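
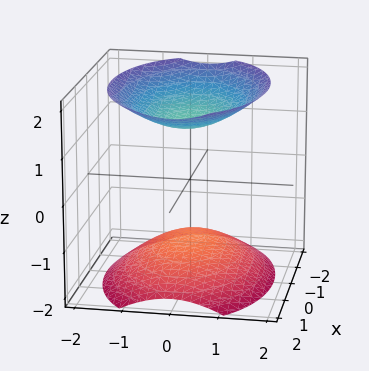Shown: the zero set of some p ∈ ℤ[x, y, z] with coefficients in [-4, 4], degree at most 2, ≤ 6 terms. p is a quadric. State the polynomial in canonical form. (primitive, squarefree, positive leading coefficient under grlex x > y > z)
x^2 + 2*y^2 - 2*z^2 + 3

There are 2 components.
deg p = 2.
Symmetries: mirror symmetry y ↦ −y ⇒ only even powers of y; it's symmetric under x → −x, forcing even powers of x; mirror symmetry z ↦ −z ⇒ only even powers of z.
Checking where it meets the axes: it misses every integer gridline on the x-axis; no y-intercept at any integer in the box.
Putting this together gives p.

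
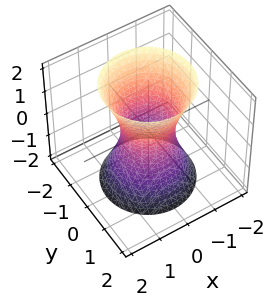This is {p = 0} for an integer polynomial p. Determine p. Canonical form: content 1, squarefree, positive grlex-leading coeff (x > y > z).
Degree: a generic line meets the surface in up to 2 points, so deg p = 2.
Symmetry: every cross-section ⟂ z is a circle, so x, y appear only via x² + y².
Reading off the gridlines: a circular section at z = -1 has radius exactly 1; it misses every integer gridline on the z-axis.
Assembling these constraints gives the stated polynomial.

3*x^2 + 3*y^2 - z^2 - 2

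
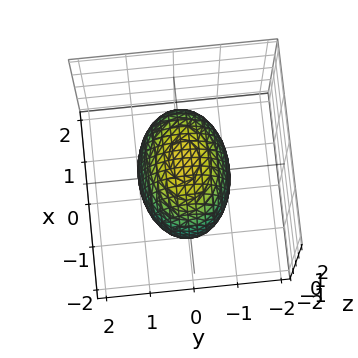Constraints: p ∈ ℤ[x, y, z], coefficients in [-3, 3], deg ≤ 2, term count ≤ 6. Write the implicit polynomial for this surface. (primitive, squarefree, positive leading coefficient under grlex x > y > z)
x^2 + 2*y^2 + z^2 - 2

1. The degree is 2 — bounded and convex; a quadric.
2. Symmetries: it's symmetric under x → −x, forcing even powers of x; mirror symmetry y ↦ −y ⇒ only even powers of y; it's symmetric under z → −z, forcing even powers of z.
3. From the visible intercepts: the y-axis gridline crossings are at y ∈ {-1, 1}.
4. Assembling these constraints gives the stated polynomial.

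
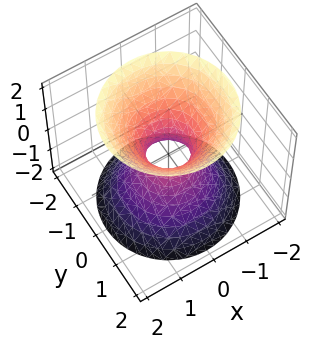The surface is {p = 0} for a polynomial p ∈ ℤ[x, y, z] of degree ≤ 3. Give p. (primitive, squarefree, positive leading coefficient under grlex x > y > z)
3*x^2 + 3*y^2 - 2*z^2 - 1

(a) Degree: the shape is more complex than any degree-1 surface, so deg p = 2.
(b) Symmetries: the surface is invariant under rotation about z: p = q(x² + y², z).
(c) Checking where it meets the axes: it misses every integer gridline on the z-axis; a circular section at z = 0 has radius between 0 and 1.
(d) The integer polynomial consistent with all of this is the stated p.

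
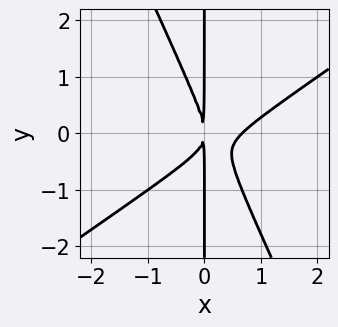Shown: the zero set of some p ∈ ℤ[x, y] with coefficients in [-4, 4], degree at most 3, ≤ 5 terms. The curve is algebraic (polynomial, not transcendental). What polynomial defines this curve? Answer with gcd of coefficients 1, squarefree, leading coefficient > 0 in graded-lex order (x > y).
Degree: the shape is more complex than any degree-2 curve, so deg p = 3.
Observable constraints: every point of the y-axis in the box is on the curve.
Assembling these constraints gives the stated polynomial.

3*x^3 - 3*x^2*y - 2*x*y^2 - 2*x^2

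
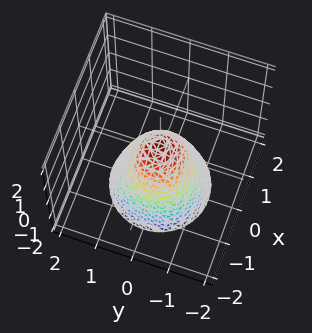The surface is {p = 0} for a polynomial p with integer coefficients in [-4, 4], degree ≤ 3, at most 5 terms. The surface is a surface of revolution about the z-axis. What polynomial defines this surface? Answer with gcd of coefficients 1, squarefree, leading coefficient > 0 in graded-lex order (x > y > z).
1. Degree: the shape is more complex than any degree-1 surface, so deg p = 2.
2. Symmetries: the surface is invariant under rotation about z: p = q(x² + y², z).
3. From the axis intercepts and sections: a circular section at z = -2 has radius between 1 and 2.
4. These observations pin down the coefficients.

3*x^2 + 3*y^2 + 2*z - 1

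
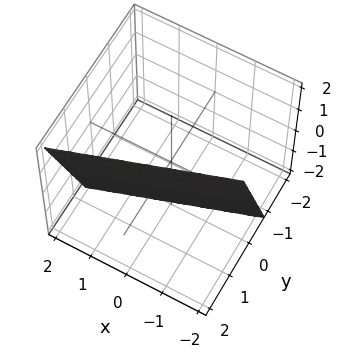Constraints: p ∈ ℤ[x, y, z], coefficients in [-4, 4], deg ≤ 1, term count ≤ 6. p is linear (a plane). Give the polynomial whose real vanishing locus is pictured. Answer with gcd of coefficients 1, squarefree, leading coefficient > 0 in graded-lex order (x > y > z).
1. Degree: the surface is flat (a plane), so deg p = 1.
2. Checking where it meets the axes: it crosses the x-axis at the gridline x = -2; it meets the z-axis at z = -2 (among the integer gridlines).
3. Together with the visible shape, these determine p as stated.

x - 3*y + z + 2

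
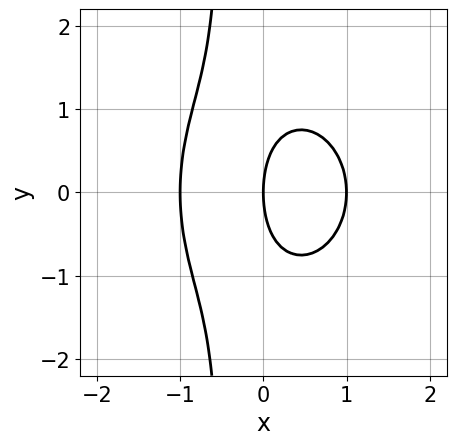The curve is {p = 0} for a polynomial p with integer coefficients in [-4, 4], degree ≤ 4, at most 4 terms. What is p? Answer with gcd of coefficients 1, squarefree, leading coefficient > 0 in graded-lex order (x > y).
1. Degree: no degree-2 curve has this shape, so deg p = 3.
2. Symmetries: it's symmetric under y → −y, forcing even powers of y.
3. From the axis intercepts and sections: one y-axis crossing is at y = 0; among the integer gridlines, it crosses the x-axis at x ∈ {-1, 0, 1}.
4. Fitting integer coefficients to these (and the overall shape) gives p.

3*x^3 + 2*x*y^2 + y^2 - 3*x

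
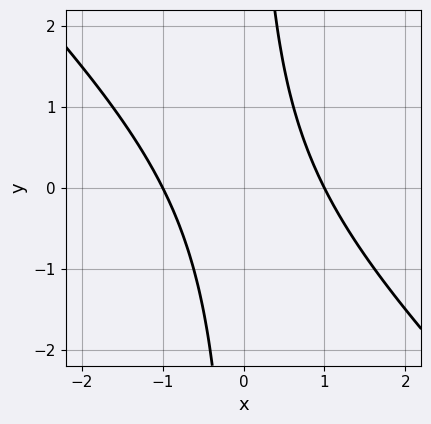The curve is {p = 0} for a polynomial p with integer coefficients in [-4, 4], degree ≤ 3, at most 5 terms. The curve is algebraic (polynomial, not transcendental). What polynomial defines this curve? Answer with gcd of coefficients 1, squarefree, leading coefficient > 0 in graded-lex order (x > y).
x^2 + x*y - 1

First, degree: the shape is more complex than any degree-1 curve, so deg p = 2.
Then, observable constraints: among the integer gridlines, it crosses the x-axis at x ∈ {-1, 1}; it misses every integer gridline on the y-axis.
Finally, assembling these constraints gives the stated polynomial.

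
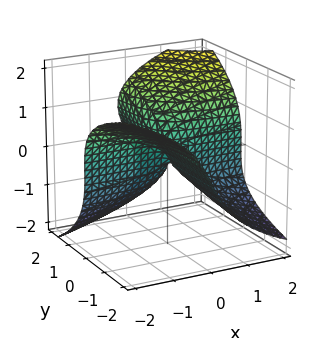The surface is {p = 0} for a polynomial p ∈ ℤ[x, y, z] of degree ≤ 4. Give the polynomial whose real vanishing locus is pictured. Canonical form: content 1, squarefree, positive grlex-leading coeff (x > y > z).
z^3 - 2*x*y - y*z

(a) deg p = 3. The shape is more complex than any degree-2 surface.
(b) Observable constraints: the visible y-axis segment lies entirely on the surface; it meets the z-axis at z = 0 (among the integer gridlines); every point of the x-axis in the box is on the surface.
(c) The integer polynomial consistent with all of this is the stated p.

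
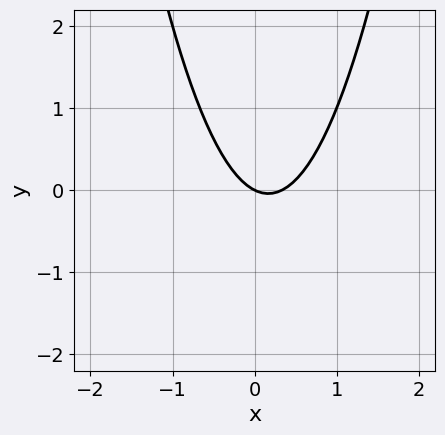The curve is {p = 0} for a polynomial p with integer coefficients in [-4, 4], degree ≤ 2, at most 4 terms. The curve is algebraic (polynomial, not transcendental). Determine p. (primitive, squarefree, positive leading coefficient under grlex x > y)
(a) The degree is 2 — a generic line meets the curve in up to 2 points.
(b) Observable constraints: it meets the x-axis at x = 0 (among the integer gridlines); it meets the y-axis at y = 0 (among the integer gridlines).
(c) Solving for integer coefficients yields p as stated.

3*x^2 - x - 2*y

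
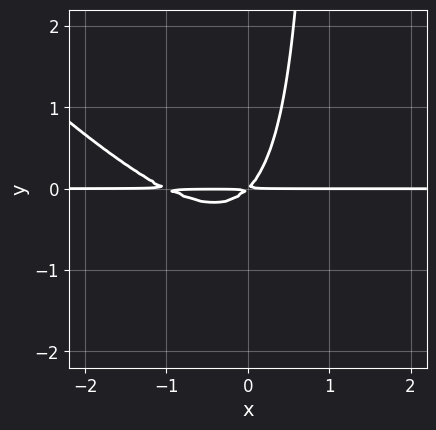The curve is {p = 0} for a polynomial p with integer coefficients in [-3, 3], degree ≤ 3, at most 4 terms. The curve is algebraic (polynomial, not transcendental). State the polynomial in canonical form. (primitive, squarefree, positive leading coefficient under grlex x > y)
x^2*y + x*y^2 + x*y - y^2

Degree: a generic line meets the curve in up to 3 points, so deg p = 3.
Checking where it meets the axes: the visible x-axis segment lies entirely on the curve.
Fitting integer coefficients to these (and the overall shape) gives p.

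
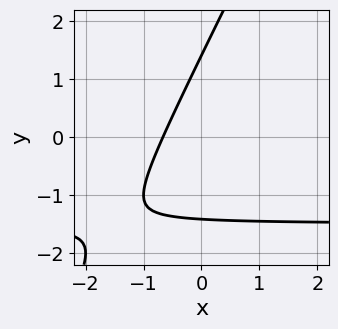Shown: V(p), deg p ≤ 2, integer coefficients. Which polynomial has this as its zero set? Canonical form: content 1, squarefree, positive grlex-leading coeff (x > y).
2*x*y - y^2 + 3*x + 2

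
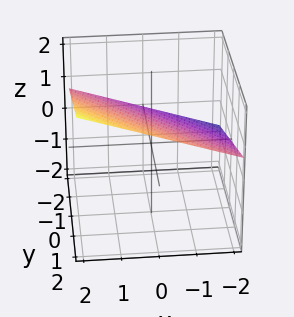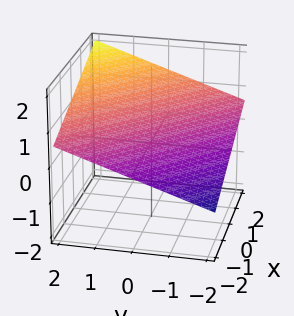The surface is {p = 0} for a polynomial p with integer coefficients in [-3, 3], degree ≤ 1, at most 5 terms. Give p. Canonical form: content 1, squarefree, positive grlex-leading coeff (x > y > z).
x + y - 3*z + 2

First, degree: every cross-section is a straight line — this is a plane, so deg p = 1.
Next, from the visible intercepts: one y-axis crossing is at y = -2; it meets the x-axis at x = -2 (among the integer gridlines).
Finally, the integer polynomial consistent with all of this is the stated p.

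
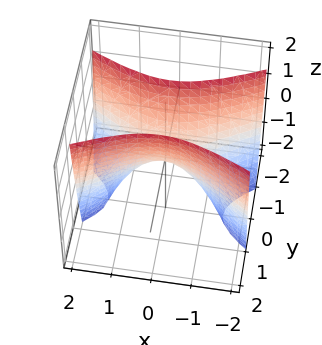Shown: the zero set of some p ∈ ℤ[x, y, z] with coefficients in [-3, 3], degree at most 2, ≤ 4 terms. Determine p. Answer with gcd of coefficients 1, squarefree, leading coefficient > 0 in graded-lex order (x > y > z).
1. Degree: a saddle surface; a quadric, so deg p = 2.
2. Symmetries: the x ↦ −x reflection is a symmetry, so x appears only in even powers; mirror symmetry y ↦ −y ⇒ only even powers of y.
3. From the axis intercepts and sections: one x-axis crossing is at x = 0; it meets the z-axis at z = 0 (among the integer gridlines).
4. Matching integer coefficients to the picture gives p.

x^2 - 3*y^2 + z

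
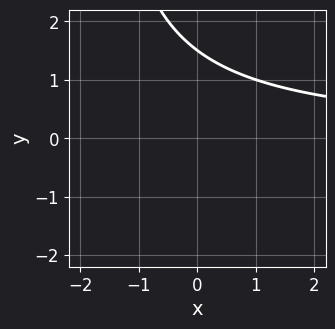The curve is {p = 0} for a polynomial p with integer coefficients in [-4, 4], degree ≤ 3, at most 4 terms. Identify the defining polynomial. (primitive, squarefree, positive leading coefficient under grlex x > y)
(a) Degree: no degree-1 curve has this shape, so deg p = 2.
(b) Observable constraints: no x-intercept at any integer in the box.
(c) Fitting integer coefficients to these (and the overall shape) gives p.

x*y + 2*y - 3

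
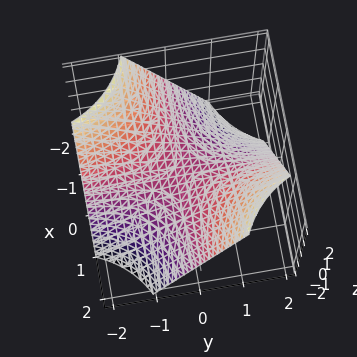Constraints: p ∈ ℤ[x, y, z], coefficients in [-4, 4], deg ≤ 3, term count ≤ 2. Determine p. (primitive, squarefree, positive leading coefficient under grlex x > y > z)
x*y - z

deg p = 2.
From the axis intercepts and sections: the visible y-axis segment lies entirely on the surface; one z-axis crossing is at z = 0.
Putting this together gives p.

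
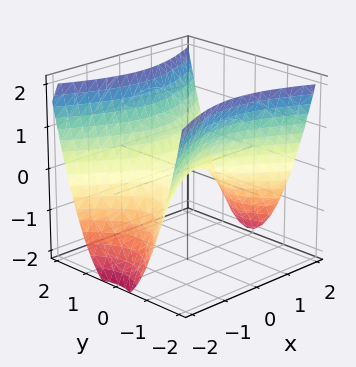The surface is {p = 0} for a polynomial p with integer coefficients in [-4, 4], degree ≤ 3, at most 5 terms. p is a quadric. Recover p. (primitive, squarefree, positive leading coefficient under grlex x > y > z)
x^2 - 2*y^2 + 2*z

First, degree: a hyperbolic paraboloid; a quadric, so deg p = 2.
Next, symmetries: it's symmetric under x → −x, forcing even powers of x; mirror symmetry y ↦ −y ⇒ only even powers of y.
Next, from the axis intercepts and sections: it crosses the x-axis at the gridline x = 0; it meets the y-axis at y = 0 (among the integer gridlines); it crosses the z-axis at the gridline z = 0.
Finally, matching integer coefficients to the picture gives p.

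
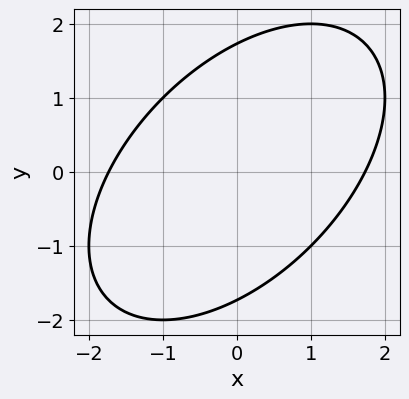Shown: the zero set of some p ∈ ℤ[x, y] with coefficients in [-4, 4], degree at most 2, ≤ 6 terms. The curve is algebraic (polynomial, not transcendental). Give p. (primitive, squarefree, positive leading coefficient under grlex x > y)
x^2 - x*y + y^2 - 3

First, deg p = 2. The shape is more complex than any degree-1 curve.
Finally, the integer polynomial consistent with all of this is the stated p.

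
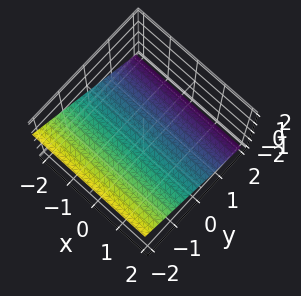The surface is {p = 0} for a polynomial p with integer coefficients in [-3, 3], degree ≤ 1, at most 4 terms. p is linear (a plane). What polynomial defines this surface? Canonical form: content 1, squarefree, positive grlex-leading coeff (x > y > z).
2*y + 3*z + 2

1. The degree is 1 — every cross-section is a straight line — this is a plane.
2. Observable constraints: it meets the y-axis at y = -1 (among the integer gridlines); no x-intercept at any integer in the box.
3. Putting this together gives p.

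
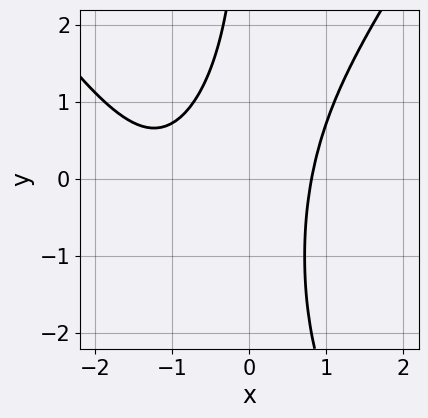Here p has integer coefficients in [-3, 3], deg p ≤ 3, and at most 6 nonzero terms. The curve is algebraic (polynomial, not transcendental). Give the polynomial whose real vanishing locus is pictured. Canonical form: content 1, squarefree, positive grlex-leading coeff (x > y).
2*x^3 - x*y^2 + 3*x^2 - 2*x*y - 3

1. deg p = 3. No degree-2 curve has this shape.
2. Reading off the gridlines: no y-intercept at any integer in the box.
3. Assembling these constraints gives the stated polynomial.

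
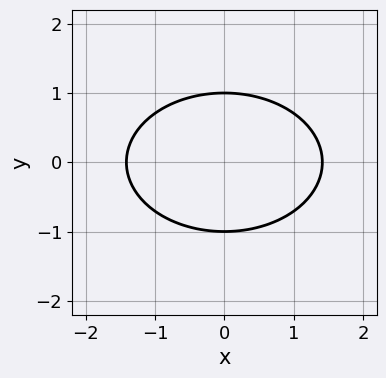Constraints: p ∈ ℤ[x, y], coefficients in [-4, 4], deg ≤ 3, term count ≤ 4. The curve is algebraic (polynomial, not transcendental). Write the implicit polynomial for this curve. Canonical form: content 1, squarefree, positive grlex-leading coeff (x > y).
First, degree: no degree-1 curve has this shape, so deg p = 2.
Next, symmetries: mirror symmetry x ↦ −x ⇒ only even powers of x; it's symmetric under y → −y, forcing even powers of y.
Then, from the visible intercepts: the y-axis gridline crossings are at y ∈ {-1, 1}.
Finally, together with the visible shape, these determine p as stated.

x^2 + 2*y^2 - 2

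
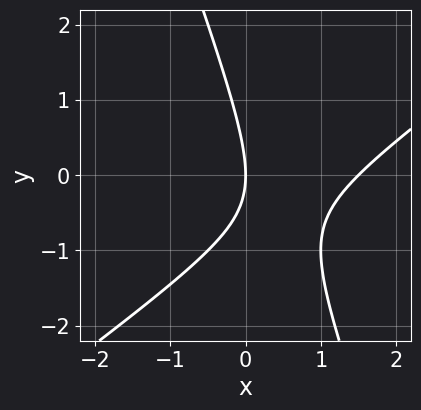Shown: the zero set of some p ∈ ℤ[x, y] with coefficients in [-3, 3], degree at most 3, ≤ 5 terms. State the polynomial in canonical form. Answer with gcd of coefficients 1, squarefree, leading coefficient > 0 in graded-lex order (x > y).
2*x^2 - 2*x*y - y^2 - 3*x

Degree: the shape is more complex than any degree-1 curve, so deg p = 2.
Observable constraints: it meets the y-axis at y = 0 (among the integer gridlines); one x-axis crossing is at x = 0.
Assembling these constraints gives the stated polynomial.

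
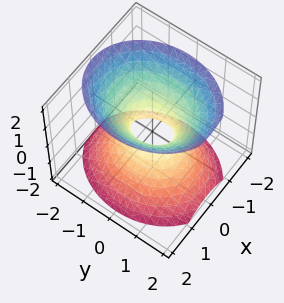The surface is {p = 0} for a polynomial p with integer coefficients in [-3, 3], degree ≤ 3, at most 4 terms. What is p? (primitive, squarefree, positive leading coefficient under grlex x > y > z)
3*x^2 + 2*y^2 - 2*z^2 - 1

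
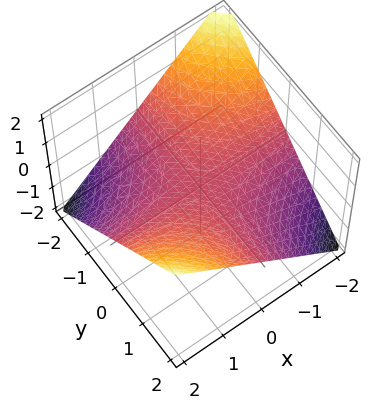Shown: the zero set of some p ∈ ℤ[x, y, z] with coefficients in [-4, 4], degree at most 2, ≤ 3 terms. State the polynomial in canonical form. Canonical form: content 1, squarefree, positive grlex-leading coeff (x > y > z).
Degree: a hyperbolic paraboloid; a quadric, so deg p = 2.
Reading off the gridlines: one z-axis crossing is at z = 0; every point of the y-axis in the box is on the surface; every point of the x-axis in the box is on the surface.
Together with the visible shape, these determine p as stated.

x*y - 2*z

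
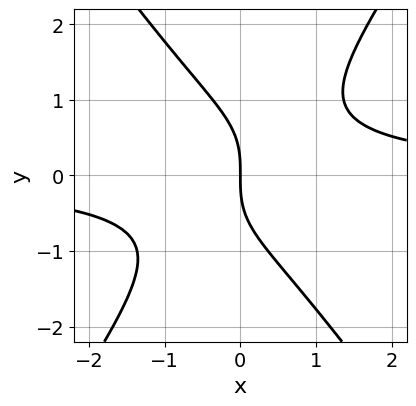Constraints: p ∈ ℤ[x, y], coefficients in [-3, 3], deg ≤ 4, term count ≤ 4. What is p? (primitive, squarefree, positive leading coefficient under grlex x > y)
First, degree: no degree-2 curve has this shape, so deg p = 3.
Next, observable constraints: it crosses the x-axis at the gridline x = 0; it meets the y-axis at y = 0 (among the integer gridlines).
Finally, putting this together gives p.

2*x^2*y - y^3 - 2*x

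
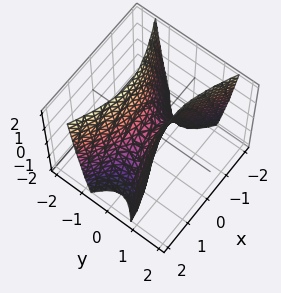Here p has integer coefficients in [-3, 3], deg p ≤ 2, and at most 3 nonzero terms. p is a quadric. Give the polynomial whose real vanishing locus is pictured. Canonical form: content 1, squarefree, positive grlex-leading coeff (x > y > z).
x^2 - 3*y^2 + z

1. The degree is 2 — a saddle surface; a quadric.
2. Symmetries: it's symmetric under y → −y, forcing even powers of y; the x ↦ −x reflection is a symmetry, so x appears only in even powers.
3. Observable constraints: it crosses the y-axis at the gridline y = 0; one x-axis crossing is at x = 0.
4. These observations pin down the coefficients.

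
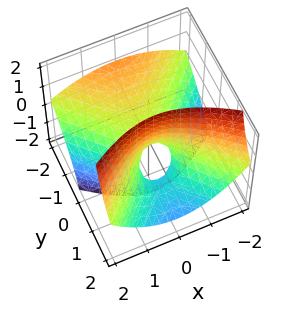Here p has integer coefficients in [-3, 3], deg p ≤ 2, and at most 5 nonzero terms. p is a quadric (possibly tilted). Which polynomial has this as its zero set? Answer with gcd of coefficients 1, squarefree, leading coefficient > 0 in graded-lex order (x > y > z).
First, deg p = 2. A generic line meets the surface in up to 2 points.
Next, observable constraints: it crosses the y-axis at the gridline y = 0; it crosses the z-axis at the gridline z = 0; it crosses the x-axis at the gridline x = 0.
Finally, fitting integer coefficients to these (and the overall shape) gives p.

x^2 - y^2 - 2*y*z + z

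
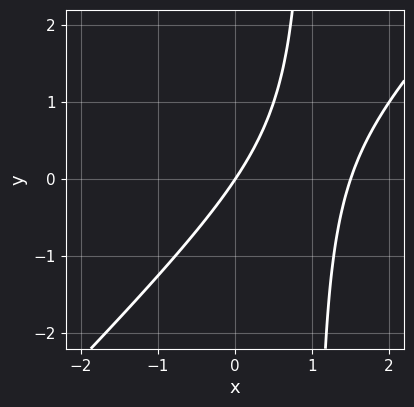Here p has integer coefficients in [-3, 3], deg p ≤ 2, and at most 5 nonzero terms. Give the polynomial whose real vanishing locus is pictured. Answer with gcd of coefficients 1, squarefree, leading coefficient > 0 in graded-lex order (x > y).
First, deg p = 2. No degree-1 curve has this shape.
Then, observable constraints: it meets the x-axis at x = 0 (among the integer gridlines); it crosses the y-axis at the gridline y = 0.
Finally, these observations pin down the coefficients.

2*x^2 - 2*x*y - 3*x + 2*y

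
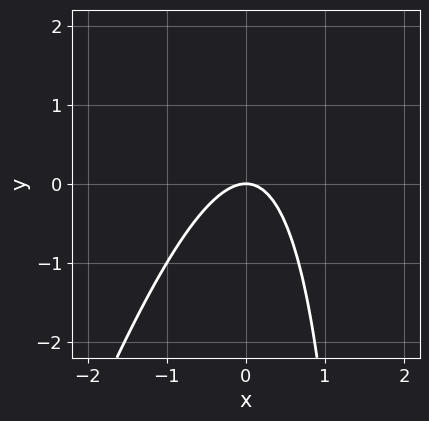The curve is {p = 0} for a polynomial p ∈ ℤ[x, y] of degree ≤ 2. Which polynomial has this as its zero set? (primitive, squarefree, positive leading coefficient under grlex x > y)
3*x^2 - x*y + 2*y

1. deg p = 2. No degree-1 curve has this shape.
2. From the visible intercepts: one y-axis crossing is at y = 0; one x-axis crossing is at x = 0.
3. Fitting integer coefficients to these (and the overall shape) gives p.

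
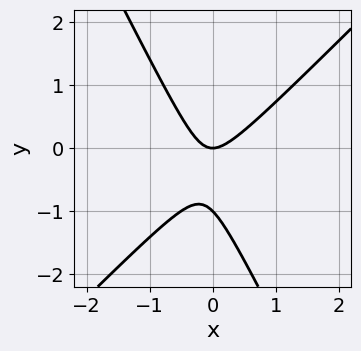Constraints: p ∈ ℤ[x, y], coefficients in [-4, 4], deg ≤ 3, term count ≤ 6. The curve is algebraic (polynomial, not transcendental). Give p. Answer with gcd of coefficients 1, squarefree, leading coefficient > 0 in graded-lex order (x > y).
(a) The degree is 2 — the shape is more complex than any degree-1 curve.
(b) Checking where it meets the axes: one x-axis crossing is at x = 0; among the integer gridlines, it crosses the y-axis at y ∈ {-1, 0}.
(c) The integer polynomial consistent with all of this is the stated p.

2*x^2 - x*y - y^2 - y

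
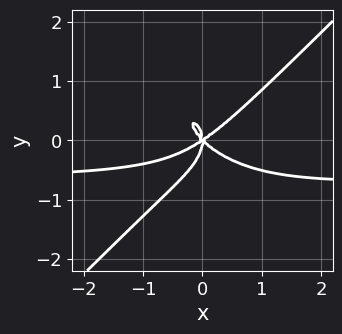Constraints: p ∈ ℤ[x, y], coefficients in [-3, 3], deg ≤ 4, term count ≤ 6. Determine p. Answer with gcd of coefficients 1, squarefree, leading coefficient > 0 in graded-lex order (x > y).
3*x^3*y - 3*y^4 + 2*x^3 - x^2*y - 3*x*y^2

(a) Degree: the shape is more complex than any degree-3 curve, so deg p = 4.
(b) From the axis intercepts and sections: one y-axis crossing is at y = 0; it crosses the x-axis at the gridline x = 0.
(c) Fitting integer coefficients to these (and the overall shape) gives p.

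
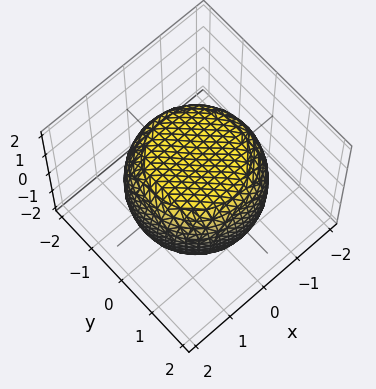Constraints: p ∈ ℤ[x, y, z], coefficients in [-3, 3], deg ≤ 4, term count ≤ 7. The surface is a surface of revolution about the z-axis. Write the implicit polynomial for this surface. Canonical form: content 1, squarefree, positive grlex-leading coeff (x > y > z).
x^4 + 2*x^2*y^2 + y^4 - x^2 - y^2 + 2*z^2 - 3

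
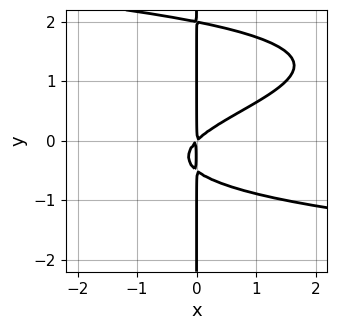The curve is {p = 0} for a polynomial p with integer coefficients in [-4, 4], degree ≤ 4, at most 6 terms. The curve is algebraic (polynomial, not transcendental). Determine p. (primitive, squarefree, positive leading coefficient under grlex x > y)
2*x*y^3 - 3*x*y^2 + 2*x^2 - 2*x*y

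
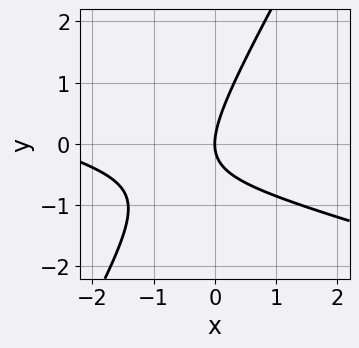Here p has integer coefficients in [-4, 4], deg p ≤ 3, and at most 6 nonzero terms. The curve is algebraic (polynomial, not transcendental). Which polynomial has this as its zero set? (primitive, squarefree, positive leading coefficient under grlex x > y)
x^2 + 3*x*y - 2*y^2 + 3*x

1. The degree is 2 — the shape is more complex than any degree-1 curve.
2. Against the integer gridlines: it meets the x-axis at x = 0 (among the integer gridlines); it meets the y-axis at y = 0 (among the integer gridlines).
3. Together with the visible shape, these determine p as stated.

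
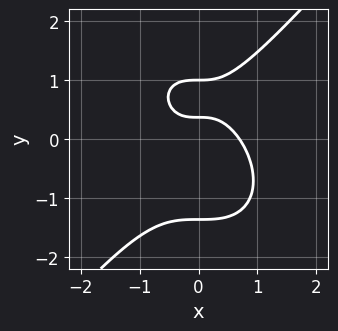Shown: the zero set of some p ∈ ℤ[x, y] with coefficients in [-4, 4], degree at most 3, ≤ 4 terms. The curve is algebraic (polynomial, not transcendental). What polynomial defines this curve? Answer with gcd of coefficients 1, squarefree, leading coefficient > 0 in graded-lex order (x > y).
3*x^3 - 2*y^3 + 3*y - 1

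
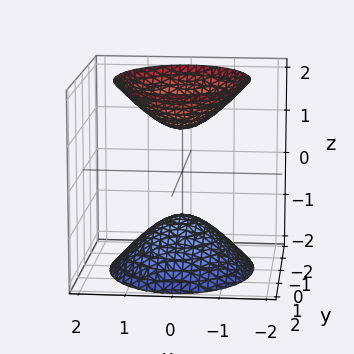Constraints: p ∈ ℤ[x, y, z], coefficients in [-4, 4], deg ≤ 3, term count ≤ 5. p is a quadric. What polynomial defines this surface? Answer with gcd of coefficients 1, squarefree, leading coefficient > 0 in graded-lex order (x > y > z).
3*x^2 + 2*y^2 - 2*z^2 + 2

1. The picture has 2 separate pieces. They look like related sheets of one shape, so recover p as a whole.
2. Degree: two separate bowl-shaped sheets opening away from each other; a quadric, so deg p = 2.
3. Symmetries: it's symmetric under y → −y, forcing even powers of y; the x ↦ −x reflection is a symmetry, so x appears only in even powers; it's symmetric under z → −z, forcing even powers of z.
4. Checking where it meets the axes: among the integer gridlines, it crosses the z-axis at z ∈ {-1, 1}; the surface avoids every integer y-axis point in the box.
5. Matching integer coefficients to the picture gives p.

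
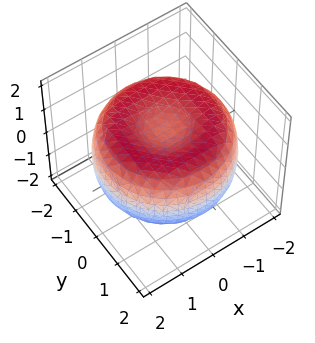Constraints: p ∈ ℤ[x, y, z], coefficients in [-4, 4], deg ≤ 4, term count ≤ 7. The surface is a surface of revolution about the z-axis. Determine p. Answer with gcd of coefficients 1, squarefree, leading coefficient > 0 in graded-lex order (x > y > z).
x^4 + 2*x^2*y^2 + y^4 - 3*x^2 - 3*y^2 + 3*z^2 - 2

deg p = 4. No degree-3 surface has this shape.
By symmetry, the z-axis is an axis of rotation, so x and y enter only as x² + y².
Checking where it meets the axes: a circular section at z = -1 has radius between 0 and 1.
The integer polynomial consistent with all of this is the stated p.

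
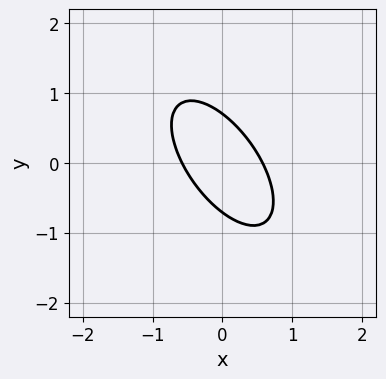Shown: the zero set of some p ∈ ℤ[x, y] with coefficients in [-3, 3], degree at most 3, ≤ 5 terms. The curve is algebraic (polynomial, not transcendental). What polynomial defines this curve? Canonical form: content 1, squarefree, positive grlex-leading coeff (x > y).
First, the degree is 2 — no degree-1 curve has this shape.
Finally, putting this together gives p.

3*x^2 + 3*x*y + 2*y^2 - 1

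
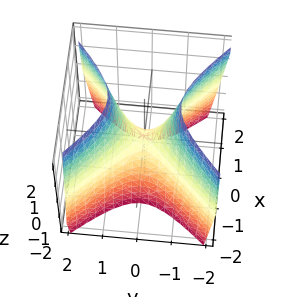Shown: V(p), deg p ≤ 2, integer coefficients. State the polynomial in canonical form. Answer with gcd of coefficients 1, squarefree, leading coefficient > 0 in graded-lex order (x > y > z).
1. deg p = 2. A hyperbolic paraboloid; a quadric.
2. Symmetries: the x ↦ −x reflection is a symmetry, so x appears only in even powers; it's symmetric under y → −y, forcing even powers of y.
3. Against the integer gridlines: it meets the y-axis at y = 0 (among the integer gridlines); one x-axis crossing is at x = 0; it crosses the z-axis at the gridline z = 0.
4. These observations pin down the coefficients.

2*x^2 - 2*y^2 + z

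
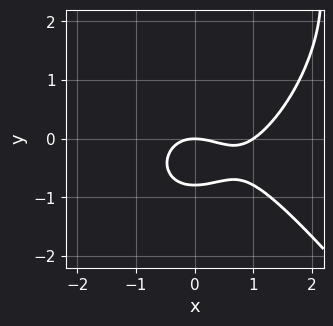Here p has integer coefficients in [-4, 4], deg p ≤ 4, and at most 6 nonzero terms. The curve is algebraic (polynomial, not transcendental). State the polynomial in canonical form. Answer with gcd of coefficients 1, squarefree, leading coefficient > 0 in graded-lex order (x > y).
2*x^3 + y^3 - 2*x^2 - 3*y^2 - 3*y

First, the degree is 3 — a generic line meets the curve in up to 3 points.
Next, against the integer gridlines: the x-axis gridline crossings are at x ∈ {0, 1}; it crosses the y-axis at the gridline y = 0.
Finally, assembling these constraints gives the stated polynomial.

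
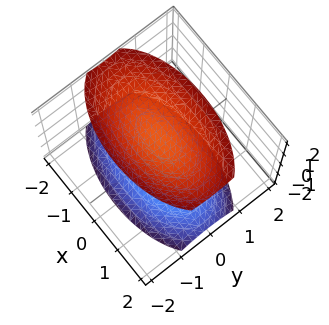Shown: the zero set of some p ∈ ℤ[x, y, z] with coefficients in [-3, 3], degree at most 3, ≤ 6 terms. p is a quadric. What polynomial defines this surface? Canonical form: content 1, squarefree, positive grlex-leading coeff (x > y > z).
x^2 + 3*y^2 - 2*z^2 + 3

(a) There are 2 components. They look like related sheets of one shape, so recover p as a whole.
(b) deg p = 2. Two separate bowl-shaped sheets opening away from each other; a quadric.
(c) Symmetries: mirror symmetry z ↦ −z ⇒ only even powers of z; the x ↦ −x reflection is a symmetry, so x appears only in even powers; mirror symmetry y ↦ −y ⇒ only even powers of y.
(d) Against the integer gridlines: the surface avoids every integer x-axis point in the box; the surface avoids every integer y-axis point in the box.
(e) Solving for integer coefficients yields p as stated.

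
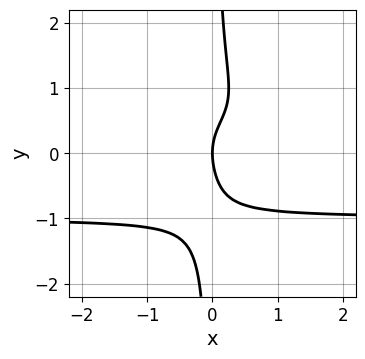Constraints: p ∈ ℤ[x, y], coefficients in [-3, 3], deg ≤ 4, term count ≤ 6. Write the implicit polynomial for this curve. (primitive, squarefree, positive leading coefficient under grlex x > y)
1. deg p = 4. No degree-3 curve has this shape.
2. From the axis intercepts and sections: one y-axis crossing is at y = 0; one x-axis crossing is at x = 0.
3. Assembling these constraints gives the stated polynomial.

3*x*y^3 - x*y - y^2 + 2*x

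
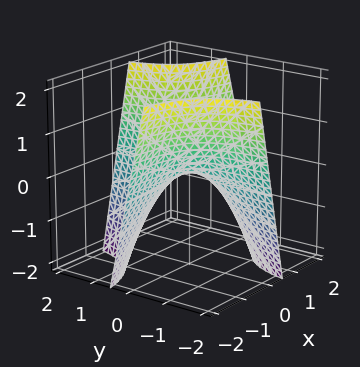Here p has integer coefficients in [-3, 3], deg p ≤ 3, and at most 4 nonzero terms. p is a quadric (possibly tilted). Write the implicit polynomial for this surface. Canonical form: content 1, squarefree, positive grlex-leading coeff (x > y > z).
1. The degree is 2 — a generic line meets the surface in up to 2 points.
2. From the visible intercepts: the visible y-axis segment lies entirely on the surface; every point of the x-axis in the box is on the surface; it crosses the z-axis at the gridline z = 0.
3. These observations pin down the coefficients.

2*x*y - z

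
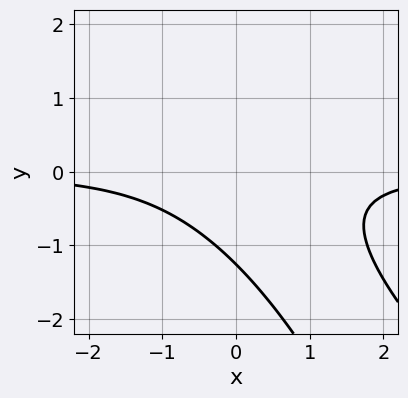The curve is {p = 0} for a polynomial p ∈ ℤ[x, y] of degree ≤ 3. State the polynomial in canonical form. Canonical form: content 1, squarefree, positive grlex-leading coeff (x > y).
1. The degree is 3 — no degree-2 curve has this shape.
2. Checking where it meets the axes: it misses every integer gridline on the x-axis.
3. Matching integer coefficients to the picture gives p.

2*x^2*y + 3*x*y^2 + y^3 + 2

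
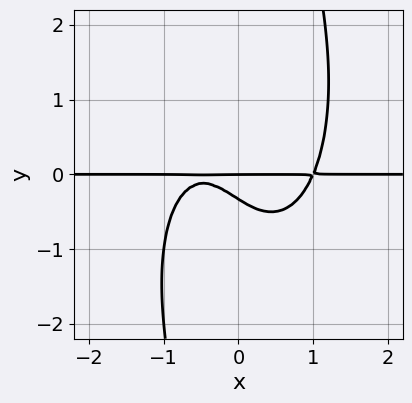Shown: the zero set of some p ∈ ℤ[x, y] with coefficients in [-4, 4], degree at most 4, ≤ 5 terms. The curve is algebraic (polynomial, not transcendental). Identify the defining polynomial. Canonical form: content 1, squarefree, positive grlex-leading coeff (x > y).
3*x^3*y + x*y^3 - 2*x*y - 3*y^2 - y

1. deg p = 4. No degree-3 curve has this shape.
2. From the axis intercepts and sections: every point of the x-axis in the box is on the curve; it crosses the y-axis at the gridline y = 0.
3. Assembling these constraints gives the stated polynomial.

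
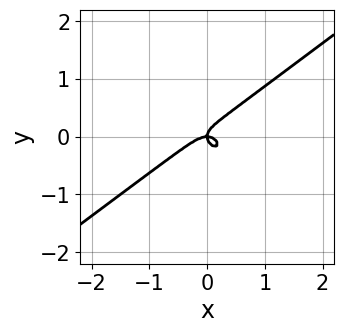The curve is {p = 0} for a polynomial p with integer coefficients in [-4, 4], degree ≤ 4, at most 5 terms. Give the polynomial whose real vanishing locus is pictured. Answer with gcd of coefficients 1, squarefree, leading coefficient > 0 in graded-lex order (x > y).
Degree: a generic line meets the curve in up to 3 points, so deg p = 3.
From the visible intercepts: it meets the y-axis at y = 0 (among the integer gridlines); one x-axis crossing is at x = 0.
Solving for integer coefficients yields p as stated.

2*x^3 - x^2*y - 3*y^3 + x*y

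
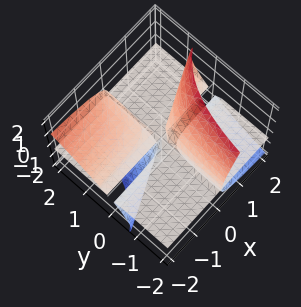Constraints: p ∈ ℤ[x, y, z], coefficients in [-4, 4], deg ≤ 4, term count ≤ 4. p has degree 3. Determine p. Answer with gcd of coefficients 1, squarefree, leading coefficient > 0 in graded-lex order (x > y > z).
3*x*y*z - 3*x*z^2 + 2*z^3

First, there are 2 components. They look like related sheets of one shape, so recover p as a whole.
Next, the degree is 3 — the shape is more complex than any degree-2 surface.
Then, against the integer gridlines: it meets the z-axis at z = 0 (among the integer gridlines); the visible y-axis segment lies entirely on the surface; the visible x-axis segment lies entirely on the surface.
Finally, assembling these constraints gives the stated polynomial.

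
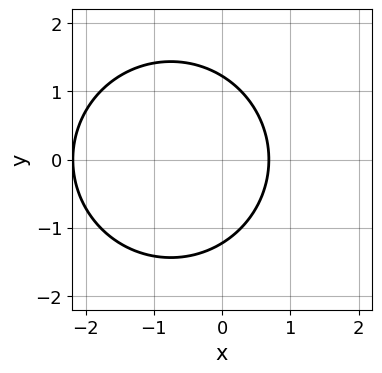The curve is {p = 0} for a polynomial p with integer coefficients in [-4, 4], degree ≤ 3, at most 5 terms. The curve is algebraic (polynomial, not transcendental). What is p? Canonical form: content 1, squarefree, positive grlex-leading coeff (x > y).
2*x^2 + 2*y^2 + 3*x - 3

The degree is 2 — the shape is more complex than any degree-1 curve.
Symmetries: the y ↦ −y reflection is a symmetry, so y appears only in even powers.
The integer polynomial consistent with all of this is the stated p.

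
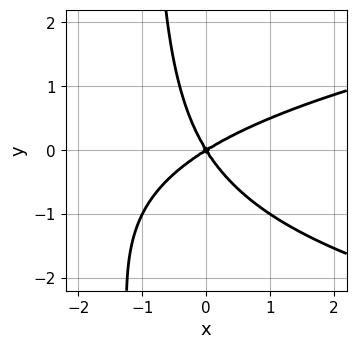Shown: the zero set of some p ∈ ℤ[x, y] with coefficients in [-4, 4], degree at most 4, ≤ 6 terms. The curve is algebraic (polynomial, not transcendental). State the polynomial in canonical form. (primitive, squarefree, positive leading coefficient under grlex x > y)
(a) deg p = 3.
(b) From the axis intercepts and sections: it crosses the y-axis at the gridline y = 0; one x-axis crossing is at x = 0.
(c) These observations pin down the coefficients.

x*y^2 - x^2 + x*y + y^2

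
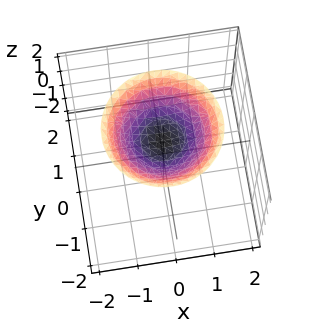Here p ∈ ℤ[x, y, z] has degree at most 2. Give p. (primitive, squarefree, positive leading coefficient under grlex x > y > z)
x^2 + y^2 - 2*z + 2

deg p = 2.
Symmetry: every cross-section ⟂ z is a circle, so x, y appear only via x² + y².
Checking where it meets the axes: it misses every integer gridline on the x-axis; the surface avoids every integer y-axis point in the box; a circular section at z = 2 has radius between 1 and 2.
The integer polynomial consistent with all of this is the stated p.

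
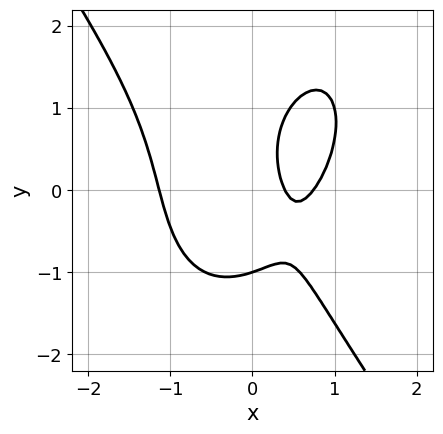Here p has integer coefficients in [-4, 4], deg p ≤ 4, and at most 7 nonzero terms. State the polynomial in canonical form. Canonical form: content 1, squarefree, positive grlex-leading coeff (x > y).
First, degree: the shape is more complex than any degree-2 curve, so deg p = 3.
Then, observable constraints: it crosses the y-axis at the gridline y = -1.
Finally, these observations pin down the coefficients.

3*x^3 + y^3 - 2*x*y - 3*x + 1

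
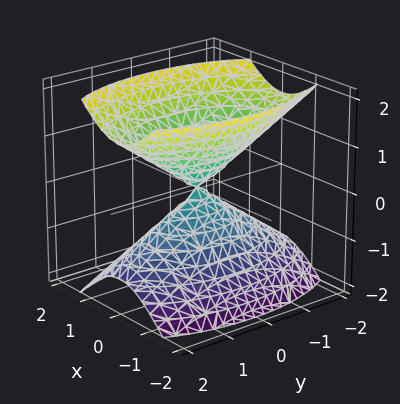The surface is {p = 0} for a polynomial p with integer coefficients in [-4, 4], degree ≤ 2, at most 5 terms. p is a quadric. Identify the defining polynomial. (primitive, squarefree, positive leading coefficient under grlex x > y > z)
3*x^2 + y^2 - 2*z^2

1. The picture has 2 separate pieces. Treating them together as one polynomial.
2. deg p = 2. A double cone through the origin; a quadric.
3. Symmetries: mirror symmetry x ↦ −x ⇒ only even powers of x; mirror symmetry y ↦ −y ⇒ only even powers of y; mirror symmetry z ↦ −z ⇒ only even powers of z.
4. Reading off the gridlines: it crosses the x-axis at the gridline x = 0; it meets the y-axis at y = 0 (among the integer gridlines).
5. These observations pin down the coefficients.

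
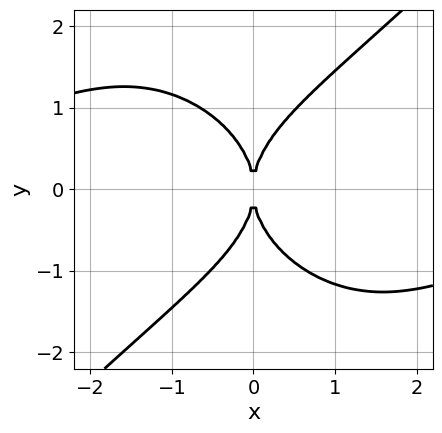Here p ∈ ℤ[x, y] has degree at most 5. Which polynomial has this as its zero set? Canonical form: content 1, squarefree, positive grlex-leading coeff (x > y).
x^3*y - y^4 + 3*x^2

1. The degree is 4 — the shape is more complex than any degree-3 curve.
2. Observable constraints: it meets the y-axis at y = 0 (among the integer gridlines); it crosses the x-axis at the gridline x = 0.
3. Fitting integer coefficients to these (and the overall shape) gives p.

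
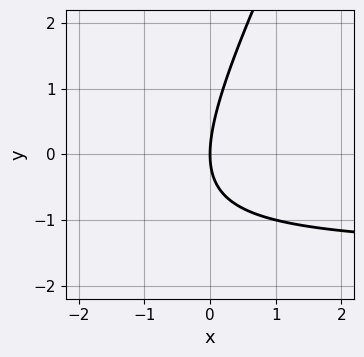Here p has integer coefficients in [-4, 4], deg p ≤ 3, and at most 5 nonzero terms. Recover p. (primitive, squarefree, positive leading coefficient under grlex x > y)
2*x*y - y^2 + 3*x

First, deg p = 2. No degree-1 curve has this shape.
Then, against the integer gridlines: it crosses the y-axis at the gridline y = 0; one x-axis crossing is at x = 0.
Finally, together with the visible shape, these determine p as stated.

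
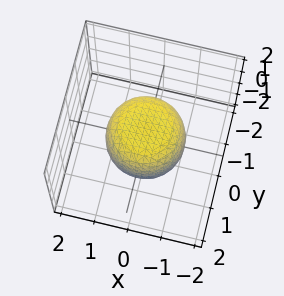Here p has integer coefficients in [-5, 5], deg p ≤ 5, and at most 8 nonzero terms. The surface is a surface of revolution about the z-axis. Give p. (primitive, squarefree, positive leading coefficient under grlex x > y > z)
(a) Degree: no degree-3 surface has this shape, so deg p = 4.
(b) Symmetries: rotational symmetry about the z-axis ⇒ p depends on x, y only through x² + y².
(c) Reading off the gridlines: among the integer gridlines, it crosses the z-axis at z ∈ {-1, 1}; a circular section at z = 1 has radius between 0 and 1.
(d) Together with the visible shape, these determine p as stated.

2*x^4 + 4*x^2*y^2 + 2*y^4 - x^2 - y^2 + 2*z^2 - 2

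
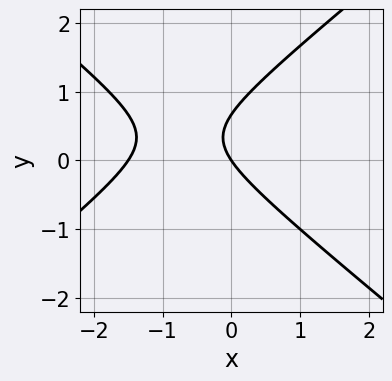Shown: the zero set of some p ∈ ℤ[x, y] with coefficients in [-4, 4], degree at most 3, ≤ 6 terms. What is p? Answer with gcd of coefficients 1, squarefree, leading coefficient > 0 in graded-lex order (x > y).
1. The degree is 2 — no degree-1 curve has this shape.
2. Checking where it meets the axes: one x-axis crossing is at x = 0; it meets the y-axis at y = 0 (among the integer gridlines).
3. Assembling these constraints gives the stated polynomial.

2*x^2 - 3*y^2 + 3*x + 2*y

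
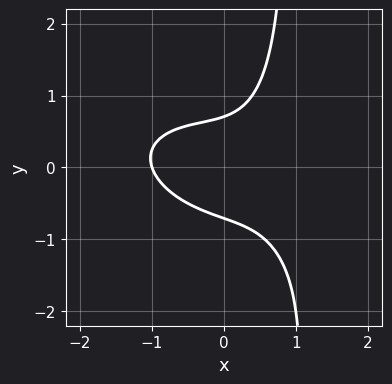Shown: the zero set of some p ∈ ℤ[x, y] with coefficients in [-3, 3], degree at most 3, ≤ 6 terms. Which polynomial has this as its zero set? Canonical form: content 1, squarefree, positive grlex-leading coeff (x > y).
First, the degree is 3 — a generic line meets the curve in up to 3 points.
Then, from the visible intercepts: one x-axis crossing is at x = -1.
Finally, together with the visible shape, these determine p as stated.

x^3 + x^2*y + 2*x*y^2 - 2*y^2 + 1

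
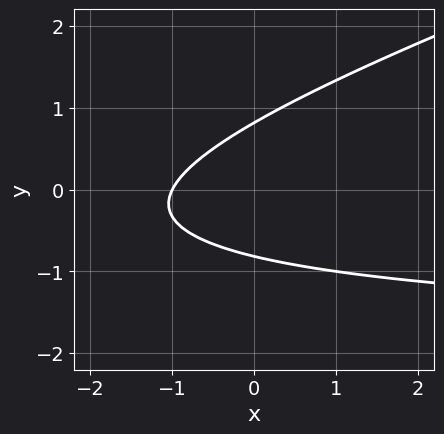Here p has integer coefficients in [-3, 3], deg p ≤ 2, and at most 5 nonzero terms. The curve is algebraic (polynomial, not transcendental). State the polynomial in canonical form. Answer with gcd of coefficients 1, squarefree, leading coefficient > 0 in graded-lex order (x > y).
1. The degree is 2 — the shape is more complex than any degree-1 curve.
2. Checking where it meets the axes: it crosses the x-axis at the gridline x = -1.
3. Matching integer coefficients to the picture gives p.

x*y - 3*y^2 + 2*x + 2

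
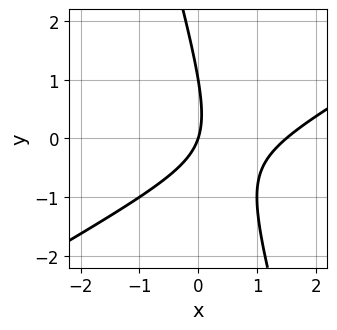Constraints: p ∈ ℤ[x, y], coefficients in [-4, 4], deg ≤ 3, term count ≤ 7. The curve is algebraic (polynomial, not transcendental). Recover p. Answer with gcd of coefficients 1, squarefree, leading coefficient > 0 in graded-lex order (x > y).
(a) The degree is 2 — no degree-1 curve has this shape.
(b) From the visible intercepts: among the integer gridlines, it crosses the y-axis at y ∈ {0, 1}; it crosses the x-axis at the gridline x = 0.
(c) Fitting integer coefficients to these (and the overall shape) gives p.

2*x^2 - 3*x*y - y^2 - 3*x + y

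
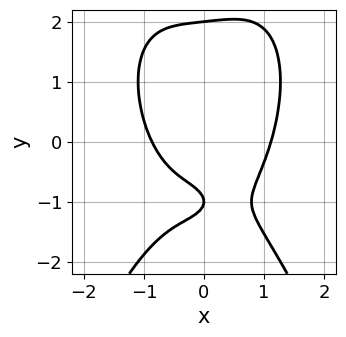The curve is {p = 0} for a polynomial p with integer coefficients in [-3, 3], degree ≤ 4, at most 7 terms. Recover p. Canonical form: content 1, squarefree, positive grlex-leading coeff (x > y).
2*x^4 + y^3 - x - 3*y - 2

1. Degree: the shape is more complex than any degree-3 curve, so deg p = 4.
2. Against the integer gridlines: the y-axis gridline crossings are at y ∈ {-1, 2}.
3. Solving for integer coefficients yields p as stated.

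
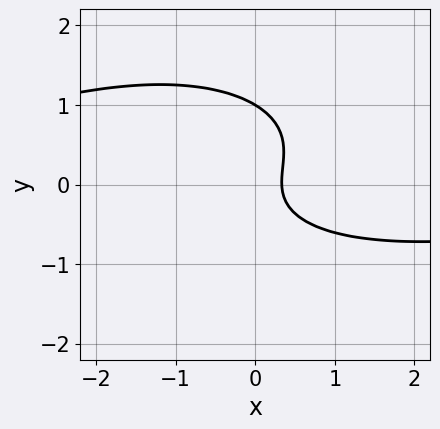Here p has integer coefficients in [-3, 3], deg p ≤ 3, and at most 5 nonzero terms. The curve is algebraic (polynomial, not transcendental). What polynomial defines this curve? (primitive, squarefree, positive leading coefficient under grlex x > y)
(a) The degree is 3 — no degree-2 curve has this shape.
(b) From the visible intercepts: it meets the y-axis at y = 1 (among the integer gridlines).
(c) These observations pin down the coefficients.

x^2*y + 3*y^3 - 2*y^2 + 3*x - 1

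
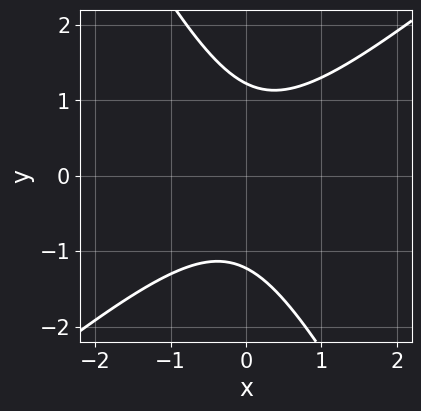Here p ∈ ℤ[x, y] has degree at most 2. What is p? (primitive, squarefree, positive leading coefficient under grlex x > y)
1. Degree: no degree-1 curve has this shape, so deg p = 2.
2. Reading off the gridlines: the curve avoids every integer x-axis point in the box.
3. Assembling these constraints gives the stated polynomial.

3*x^2 - 2*x*y - 2*y^2 + 3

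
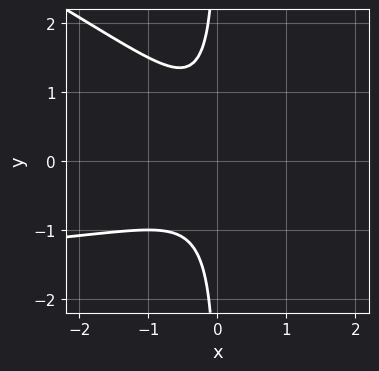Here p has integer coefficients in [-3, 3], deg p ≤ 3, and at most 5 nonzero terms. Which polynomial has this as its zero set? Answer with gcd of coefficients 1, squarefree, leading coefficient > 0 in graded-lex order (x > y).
The degree is 3 — no degree-2 curve has this shape.
Reading off the gridlines: it misses every integer gridline on the y-axis; no x-intercept at any integer in the box.
These observations pin down the coefficients.

x^2*y + 2*x*y^2 + 2*x^2 + 1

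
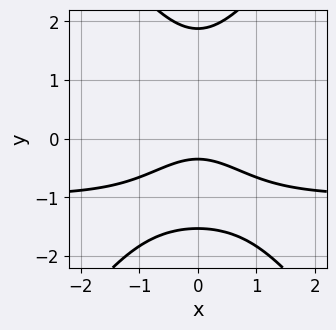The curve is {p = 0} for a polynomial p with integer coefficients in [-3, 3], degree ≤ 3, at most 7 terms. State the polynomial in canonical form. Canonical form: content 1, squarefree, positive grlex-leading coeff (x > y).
(a) deg p = 3. The shape is more complex than any degree-2 curve.
(b) Symmetries: mirror symmetry x ↦ −x ⇒ only even powers of x.
(c) From the visible intercepts: the curve avoids every integer x-axis point in the box.
(d) Assembling these constraints gives the stated polynomial.

2*x^2*y - y^3 + 2*x^2 + 3*y + 1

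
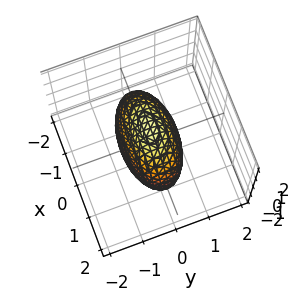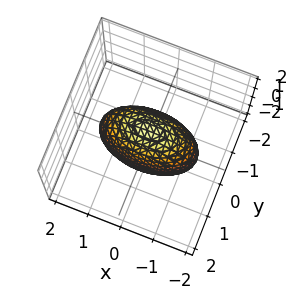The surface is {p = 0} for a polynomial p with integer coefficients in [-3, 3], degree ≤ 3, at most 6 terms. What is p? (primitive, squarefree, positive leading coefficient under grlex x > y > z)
x^2 + 3*y^2 + z^2 - 2

deg p = 2. Bounded and convex; a quadric.
Symmetries: it's symmetric under y → −y, forcing even powers of y; it's symmetric under z → −z, forcing even powers of z; the x ↦ −x reflection is a symmetry, so x appears only in even powers.
Together with the visible shape, these determine p as stated.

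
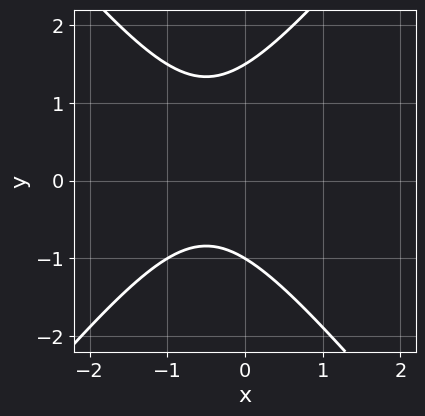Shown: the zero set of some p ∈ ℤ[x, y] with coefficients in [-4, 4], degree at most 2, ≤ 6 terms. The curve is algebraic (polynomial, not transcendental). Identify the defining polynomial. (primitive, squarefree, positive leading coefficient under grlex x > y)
First, degree: a generic line meets the curve in up to 2 points, so deg p = 2.
Next, against the integer gridlines: it crosses the y-axis at the gridline y = -1; it misses every integer gridline on the x-axis.
Finally, together with the visible shape, these determine p as stated.

3*x^2 - 2*y^2 + 3*x + y + 3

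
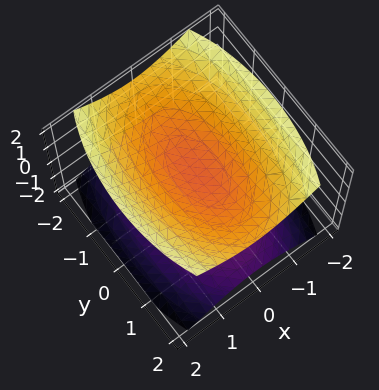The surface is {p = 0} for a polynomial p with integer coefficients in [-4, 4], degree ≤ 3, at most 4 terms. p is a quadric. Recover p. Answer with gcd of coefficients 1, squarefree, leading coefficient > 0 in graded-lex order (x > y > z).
3*x^2 + y^2 - 3*z^2 + 1

First, the picture has 2 separate pieces. They look like related sheets of one shape, so recover p as a whole.
Then, the degree is 2 — two separate bowl-shaped sheets opening away from each other; a quadric.
Then, symmetries: the z ↦ −z reflection is a symmetry, so z appears only in even powers; the y ↦ −y reflection is a symmetry, so y appears only in even powers; it's symmetric under x → −x, forcing even powers of x.
Next, checking where it meets the axes: the surface avoids every integer y-axis point in the box; no x-intercept at any integer in the box.
Finally, fitting integer coefficients to these (and the overall shape) gives p.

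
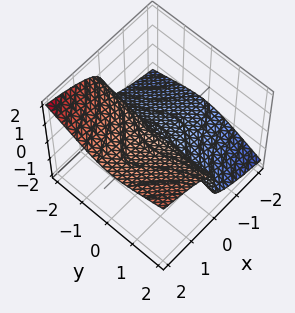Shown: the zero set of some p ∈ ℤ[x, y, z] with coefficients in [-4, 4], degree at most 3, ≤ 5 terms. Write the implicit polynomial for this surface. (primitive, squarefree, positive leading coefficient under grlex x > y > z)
x*y^2 - y*z^2 - 3*z^3 + x

1. Degree: the shape is more complex than any degree-2 surface, so deg p = 3.
2. Against the integer gridlines: it crosses the x-axis at the gridline x = 0; every point of the y-axis in the box is on the surface; it meets the z-axis at z = 0 (among the integer gridlines).
3. Fitting integer coefficients to these (and the overall shape) gives p.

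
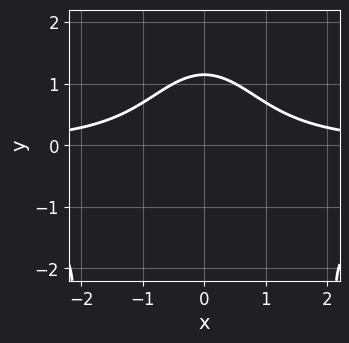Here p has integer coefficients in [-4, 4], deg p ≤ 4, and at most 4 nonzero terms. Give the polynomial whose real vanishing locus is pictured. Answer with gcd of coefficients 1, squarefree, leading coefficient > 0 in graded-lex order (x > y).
Degree: no degree-3 curve has this shape, so deg p = 4.
Symmetries: it's symmetric under x → −x, forcing even powers of x.
Checking where it meets the axes: it misses every integer gridline on the x-axis.
Putting this together gives p.

2*x^2*y^2 + 2*x^2*y + 2*y^3 - 3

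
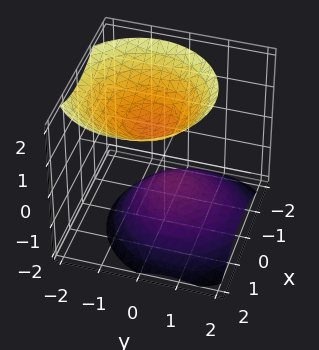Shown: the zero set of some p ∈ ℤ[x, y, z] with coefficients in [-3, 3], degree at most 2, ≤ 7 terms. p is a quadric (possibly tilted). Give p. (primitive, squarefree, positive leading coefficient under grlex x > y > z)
3*x^2 + 3*y^2 + 2*y*z - 3*z^2 + 2

1. I count 2 distinct pieces. They look like related sheets of one shape, so recover p as a whole.
2. Degree: a generic line meets the surface in up to 2 points, so deg p = 2.
3. Observable constraints: it misses every integer gridline on the x-axis; the surface avoids every integer y-axis point in the box.
4. Solving for integer coefficients yields p as stated.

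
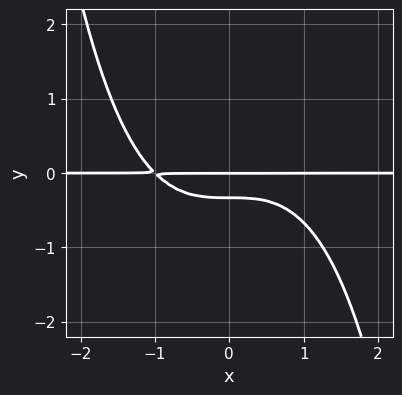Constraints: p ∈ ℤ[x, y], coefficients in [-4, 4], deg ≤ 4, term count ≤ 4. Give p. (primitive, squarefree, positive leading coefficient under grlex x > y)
(a) deg p = 4.
(b) Against the integer gridlines: the visible x-axis segment lies entirely on the curve; one y-axis crossing is at y = 0.
(c) Solving for integer coefficients yields p as stated.

x^3*y + 3*y^2 + y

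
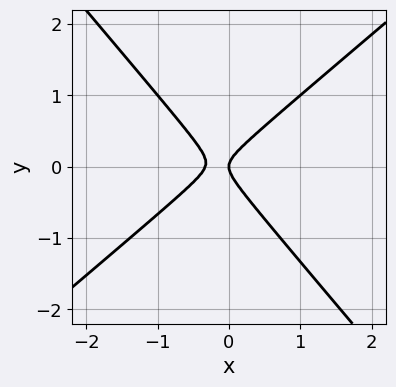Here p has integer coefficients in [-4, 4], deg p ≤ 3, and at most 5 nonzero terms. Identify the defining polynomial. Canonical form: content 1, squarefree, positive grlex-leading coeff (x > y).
Degree: the shape is more complex than any degree-1 curve, so deg p = 2.
Against the integer gridlines: one x-axis crossing is at x = 0; it meets the y-axis at y = 0 (among the integer gridlines).
The integer polynomial consistent with all of this is the stated p.

3*x^2 - x*y - 3*y^2 + x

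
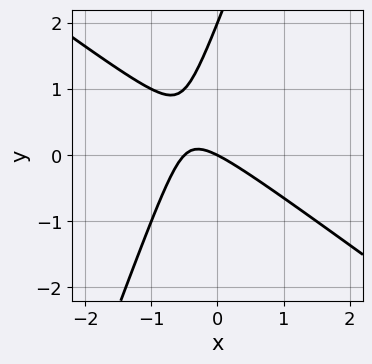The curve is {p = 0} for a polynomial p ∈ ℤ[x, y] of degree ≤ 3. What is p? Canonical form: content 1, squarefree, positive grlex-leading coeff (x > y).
2*x^2 + 2*x*y - y^2 + x + 2*y

deg p = 2. The shape is more complex than any degree-1 curve.
From the visible intercepts: one x-axis crossing is at x = 0; the y-axis gridline crossings are at y ∈ {0, 2}.
These observations pin down the coefficients.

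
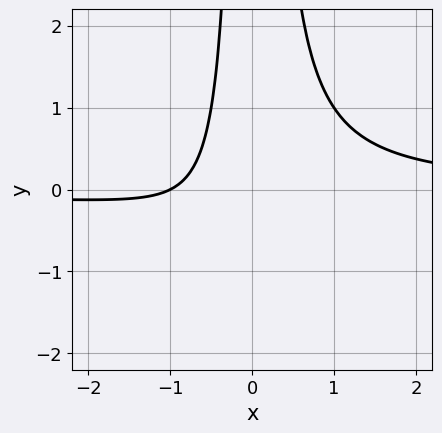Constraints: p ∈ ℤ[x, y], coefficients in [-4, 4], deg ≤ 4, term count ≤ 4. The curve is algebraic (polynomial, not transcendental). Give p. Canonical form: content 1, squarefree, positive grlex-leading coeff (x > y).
2*x^2*y - x - 1

First, degree: the shape is more complex than any degree-2 curve, so deg p = 3.
Next, checking where it meets the axes: it crosses the x-axis at the gridline x = -1; it misses every integer gridline on the y-axis.
Finally, matching integer coefficients to the picture gives p.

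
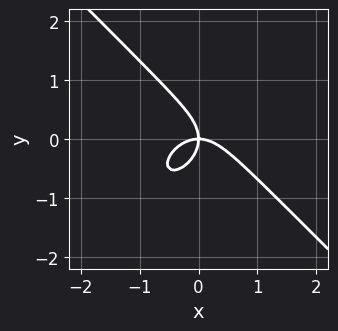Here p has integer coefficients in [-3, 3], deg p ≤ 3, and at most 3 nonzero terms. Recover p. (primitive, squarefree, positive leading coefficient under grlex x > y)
x^3 + y^3 + x*y

deg p = 3.
Observable constraints: it crosses the y-axis at the gridline y = 0; one x-axis crossing is at x = 0.
Fitting integer coefficients to these (and the overall shape) gives p.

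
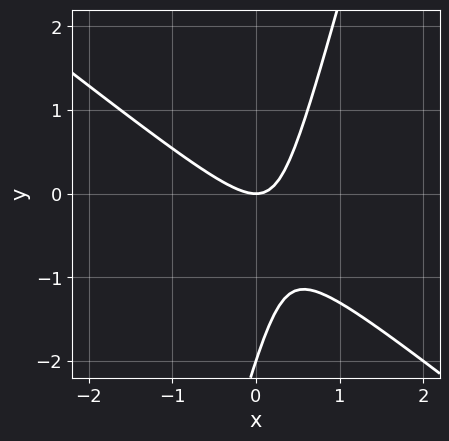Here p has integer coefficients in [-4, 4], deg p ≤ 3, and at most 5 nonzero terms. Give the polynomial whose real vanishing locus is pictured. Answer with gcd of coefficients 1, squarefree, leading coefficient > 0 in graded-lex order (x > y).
3*x^2 + 3*x*y - y^2 - 2*y

1. Degree: no degree-1 curve has this shape, so deg p = 2.
2. From the visible intercepts: it meets the x-axis at x = 0 (among the integer gridlines); among the integer gridlines, it crosses the y-axis at y ∈ {-2, 0}.
3. Solving for integer coefficients yields p as stated.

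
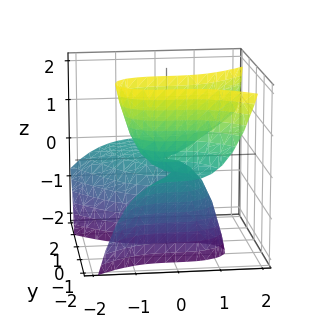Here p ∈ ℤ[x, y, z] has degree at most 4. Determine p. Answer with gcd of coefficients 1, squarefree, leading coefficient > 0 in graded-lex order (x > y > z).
x^3 - 2*y^2*z - 3*y*z

Degree: no degree-2 surface has this shape, so deg p = 3.
From the visible intercepts: the visible z-axis segment lies entirely on the surface; every point of the y-axis in the box is on the surface.
Together with the visible shape, these determine p as stated.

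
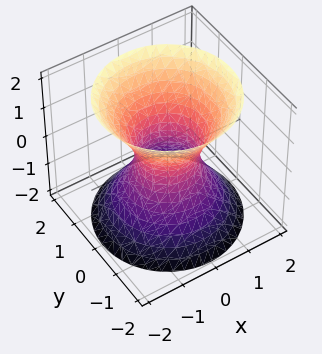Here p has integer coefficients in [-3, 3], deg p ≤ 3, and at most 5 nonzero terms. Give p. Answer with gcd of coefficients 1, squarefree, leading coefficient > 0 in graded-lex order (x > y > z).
(a) deg p = 2.
(b) Symmetries: every cross-section ⟂ z is a circle, so x, y appear only via x² + y².
(c) Observable constraints: the surface avoids every integer z-axis point in the box; a circular section at z = 2 has radius between 1 and 2.
(d) Matching integer coefficients to the picture gives p.

3*x^2 + 3*y^2 - 2*z^2 - 2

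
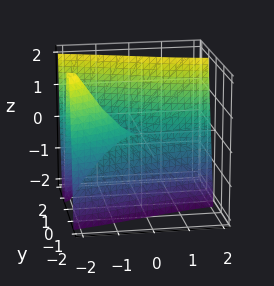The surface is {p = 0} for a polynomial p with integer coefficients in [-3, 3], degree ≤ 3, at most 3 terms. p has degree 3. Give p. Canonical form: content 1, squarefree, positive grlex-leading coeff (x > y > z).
(a) deg p = 3. A generic line meets the surface in up to 3 points.
(b) Reading off the gridlines: one y-axis crossing is at y = 0; the visible x-axis segment lies entirely on the surface; it meets the z-axis at z = 0 (among the integer gridlines).
(c) Fitting integer coefficients to these (and the overall shape) gives p.

2*y^3 + 2*x*y - z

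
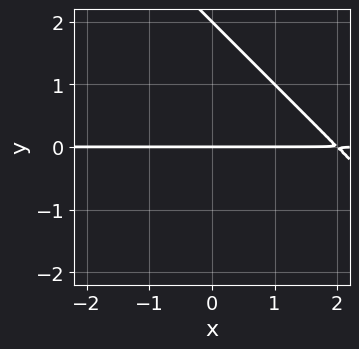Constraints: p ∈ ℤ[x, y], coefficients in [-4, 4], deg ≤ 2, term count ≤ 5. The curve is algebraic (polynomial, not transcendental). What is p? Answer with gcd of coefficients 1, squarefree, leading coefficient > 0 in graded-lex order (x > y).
x*y + y^2 - 2*y

Degree: the shape is more complex than any degree-1 curve, so deg p = 2.
Reading off the gridlines: among the integer gridlines, it crosses the y-axis at y ∈ {0, 2}; the visible x-axis segment lies entirely on the curve.
Together with the visible shape, these determine p as stated.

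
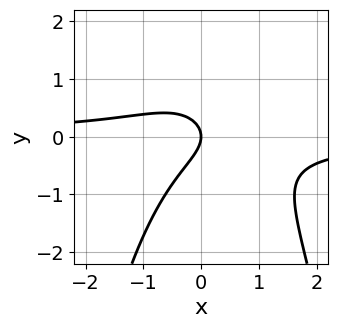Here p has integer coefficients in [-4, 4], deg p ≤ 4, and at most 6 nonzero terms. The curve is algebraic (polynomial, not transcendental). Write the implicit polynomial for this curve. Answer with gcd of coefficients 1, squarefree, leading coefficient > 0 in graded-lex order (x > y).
3*x^2*y - x*y + 3*y^2 + 2*x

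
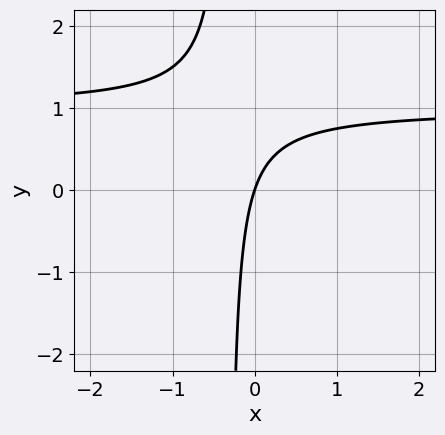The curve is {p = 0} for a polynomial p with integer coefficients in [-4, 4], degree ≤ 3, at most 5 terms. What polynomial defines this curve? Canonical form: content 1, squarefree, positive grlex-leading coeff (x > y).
1. The degree is 2 — a generic line meets the curve in up to 2 points.
2. Against the integer gridlines: one y-axis crossing is at y = 0; it crosses the x-axis at the gridline x = 0.
3. Assembling these constraints gives the stated polynomial.

3*x*y - 3*x + y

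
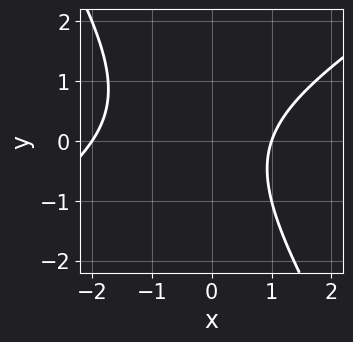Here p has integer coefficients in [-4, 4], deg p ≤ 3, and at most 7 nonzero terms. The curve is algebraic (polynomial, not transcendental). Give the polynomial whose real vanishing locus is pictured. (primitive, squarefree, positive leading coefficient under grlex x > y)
x^2 - x*y - y^2 + x - 2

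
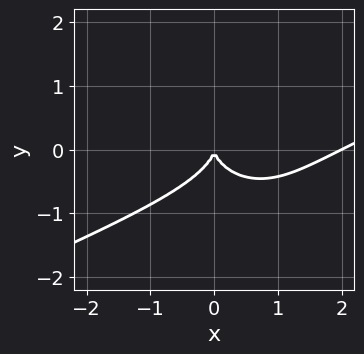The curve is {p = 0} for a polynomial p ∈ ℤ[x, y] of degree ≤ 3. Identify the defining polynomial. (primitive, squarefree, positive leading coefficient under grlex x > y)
x^3 - 2*x^2*y - 2*y^3 - 2*x^2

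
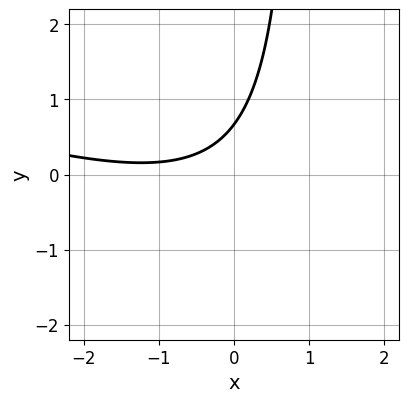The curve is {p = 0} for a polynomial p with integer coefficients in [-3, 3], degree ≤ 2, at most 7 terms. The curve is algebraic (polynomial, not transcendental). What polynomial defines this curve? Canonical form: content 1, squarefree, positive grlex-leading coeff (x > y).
x^2 + 3*x*y + 2*x - 3*y + 2

Degree: a generic line meets the curve in up to 2 points, so deg p = 2.
Observable constraints: it misses every integer gridline on the x-axis.
Solving for integer coefficients yields p as stated.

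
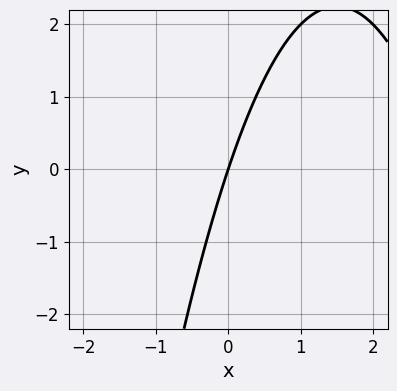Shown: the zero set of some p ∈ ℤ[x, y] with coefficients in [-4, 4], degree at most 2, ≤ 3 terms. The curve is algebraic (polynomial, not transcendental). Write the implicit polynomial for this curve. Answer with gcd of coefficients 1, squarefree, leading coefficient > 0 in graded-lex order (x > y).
x^2 - 3*x + y

1. Degree: a generic line meets the curve in up to 2 points, so deg p = 2.
2. Against the integer gridlines: it meets the x-axis at x = 0 (among the integer gridlines); it meets the y-axis at y = 0 (among the integer gridlines).
3. Matching integer coefficients to the picture gives p.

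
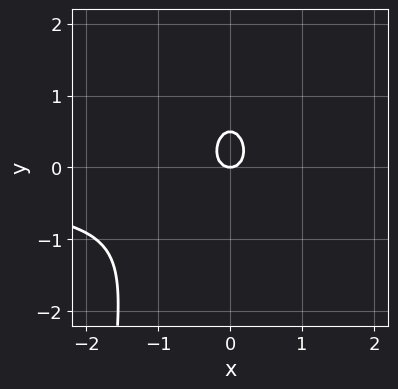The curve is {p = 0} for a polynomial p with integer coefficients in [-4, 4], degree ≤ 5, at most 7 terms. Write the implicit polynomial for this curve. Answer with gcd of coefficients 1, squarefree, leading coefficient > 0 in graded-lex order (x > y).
deg p = 4.
Observable constraints: one x-axis crossing is at x = 0; it meets the y-axis at y = 0 (among the integer gridlines).
Assembling these constraints gives the stated polynomial.

x^3*y - 2*x^2*y - 3*x^2 - 2*y^2 + y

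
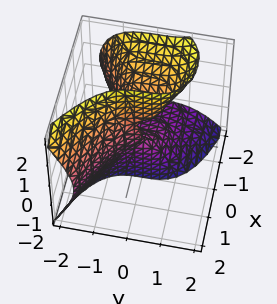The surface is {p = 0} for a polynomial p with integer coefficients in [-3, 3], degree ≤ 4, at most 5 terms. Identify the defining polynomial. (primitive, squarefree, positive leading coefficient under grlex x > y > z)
deg p = 3.
Against the integer gridlines: the visible z-axis segment lies entirely on the surface; one x-axis crossing is at x = 0; one y-axis crossing is at y = 0.
The integer polynomial consistent with all of this is the stated p.

x^2*z + 3*x*z^2 + 3*y^3 + 3*x^2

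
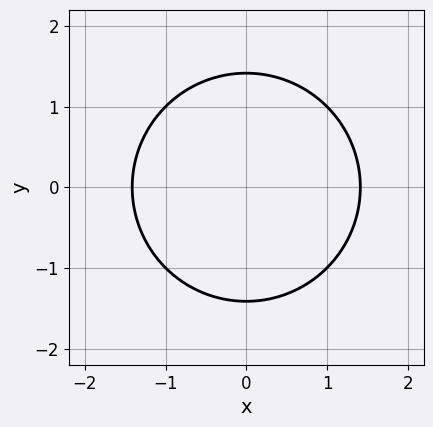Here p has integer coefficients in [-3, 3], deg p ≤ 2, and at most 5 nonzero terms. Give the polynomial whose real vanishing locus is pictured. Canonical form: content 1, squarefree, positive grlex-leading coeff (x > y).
deg p = 2. A generic line meets the curve in up to 2 points.
Symmetries: it's symmetric under x → −x, forcing even powers of x; mirror symmetry y ↦ −y ⇒ only even powers of y.
These observations pin down the coefficients.

x^2 + y^2 - 2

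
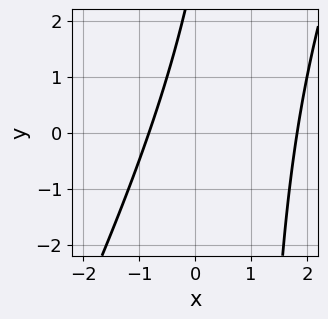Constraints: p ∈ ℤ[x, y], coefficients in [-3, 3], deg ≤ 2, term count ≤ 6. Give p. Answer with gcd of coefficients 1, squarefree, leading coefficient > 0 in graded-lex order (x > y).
(a) Degree: the shape is more complex than any degree-1 curve, so deg p = 2.
(b) From the axis intercepts and sections: no y-intercept at any integer in the box.
(c) The integer polynomial consistent with all of this is the stated p.

2*x^2 - x*y - 2*x + y - 3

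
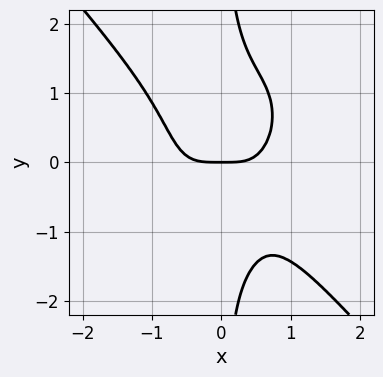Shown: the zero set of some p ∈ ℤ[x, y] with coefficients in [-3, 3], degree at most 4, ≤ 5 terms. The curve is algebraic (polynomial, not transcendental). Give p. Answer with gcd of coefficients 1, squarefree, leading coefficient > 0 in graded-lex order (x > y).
3*x^4 + 2*x*y^3 - 2*y

The degree is 4 — no degree-3 curve has this shape.
From the axis intercepts and sections: it crosses the x-axis at the gridline x = 0; it meets the y-axis at y = 0 (among the integer gridlines).
The integer polynomial consistent with all of this is the stated p.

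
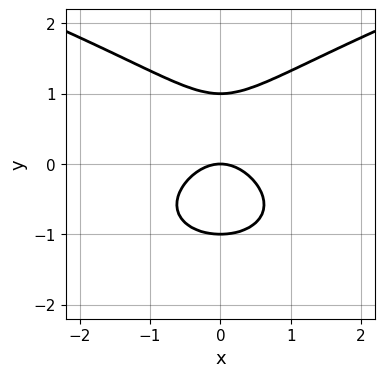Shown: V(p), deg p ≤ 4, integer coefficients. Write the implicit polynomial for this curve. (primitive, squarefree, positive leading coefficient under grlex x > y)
First, the degree is 3 — no degree-2 curve has this shape.
Next, symmetries: mirror symmetry x ↦ −x ⇒ only even powers of x.
Next, against the integer gridlines: it crosses the x-axis at the gridline x = 0; among the integer gridlines, it crosses the y-axis at y ∈ {-1, 0, 1}.
Finally, assembling these constraints gives the stated polynomial.

y^3 - x^2 - y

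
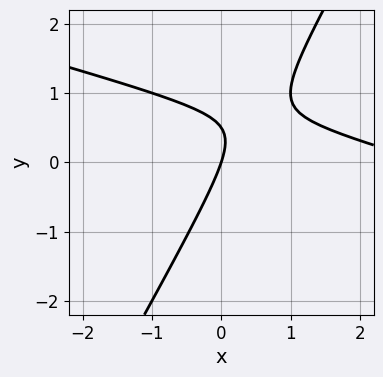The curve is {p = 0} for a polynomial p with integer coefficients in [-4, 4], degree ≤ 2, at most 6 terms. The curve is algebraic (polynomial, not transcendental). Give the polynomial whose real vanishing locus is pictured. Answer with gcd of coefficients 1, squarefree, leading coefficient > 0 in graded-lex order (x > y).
(a) Degree: no degree-1 curve has this shape, so deg p = 2.
(b) Checking where it meets the axes: it meets the x-axis at x = 0 (among the integer gridlines); one y-axis crossing is at y = 0.
(c) Together with the visible shape, these determine p as stated.

x^2 + 3*x*y - 2*y^2 - 3*x + y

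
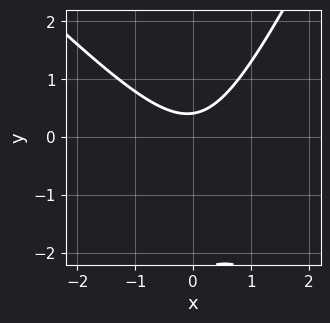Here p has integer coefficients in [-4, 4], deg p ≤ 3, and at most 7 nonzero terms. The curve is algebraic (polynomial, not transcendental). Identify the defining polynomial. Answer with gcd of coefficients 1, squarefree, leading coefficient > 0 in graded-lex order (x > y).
deg p = 2. No degree-1 curve has this shape.
From the visible intercepts: it misses every integer gridline on the x-axis.
Together with the visible shape, these determine p as stated.

2*x^2 + x*y - y^2 - 2*y + 1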